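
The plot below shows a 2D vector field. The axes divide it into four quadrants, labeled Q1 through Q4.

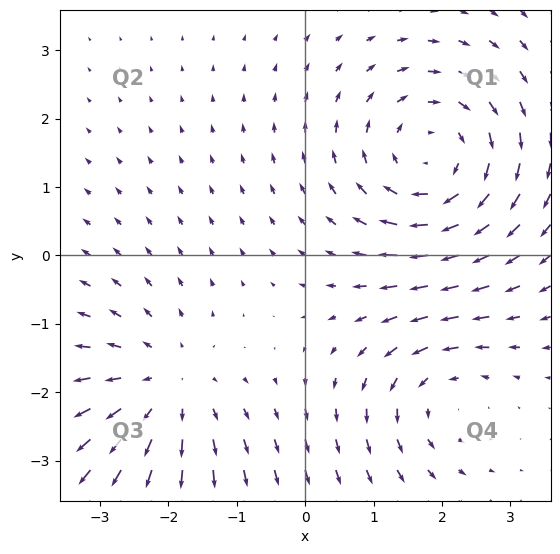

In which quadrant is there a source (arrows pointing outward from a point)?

Q3

The source sits at approximately (-2.0, -1.9), which lies in quadrant Q3. The divergence there is about +3, positive as expected for a source.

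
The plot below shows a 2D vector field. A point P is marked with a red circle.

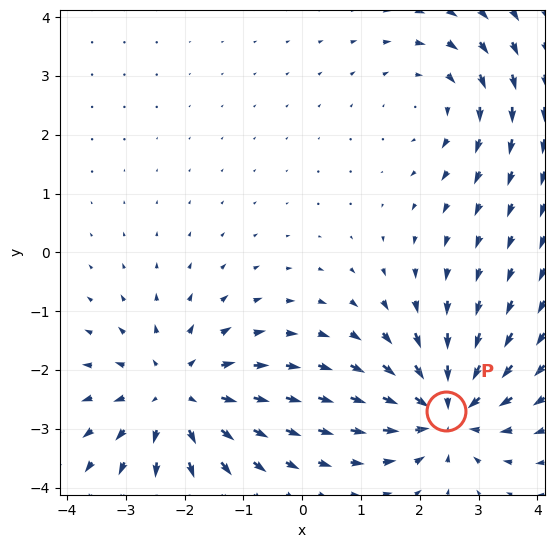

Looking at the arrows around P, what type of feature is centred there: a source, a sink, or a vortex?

sink

At P (2.4, -2.7) the arrows converge inward. Divergence about -4, curl ≈0 — negative divergence with near-zero curl is a sink.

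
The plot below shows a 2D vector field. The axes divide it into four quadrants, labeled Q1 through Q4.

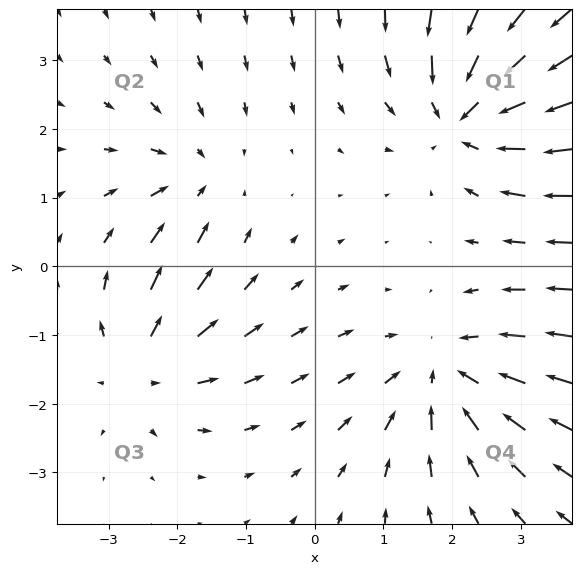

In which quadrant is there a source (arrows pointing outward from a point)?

The source sits at approximately (-2.5, -1.5), which lies in quadrant Q3. The divergence there is about +3, positive as expected for a source.

Q3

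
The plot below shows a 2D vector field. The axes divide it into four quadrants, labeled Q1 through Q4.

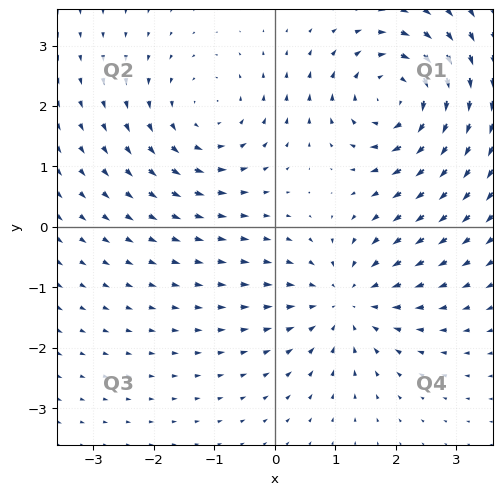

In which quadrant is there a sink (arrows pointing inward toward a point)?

The sink sits at approximately (1.2, -1.2), which lies in quadrant Q4. The divergence there is about -4, negative as expected for a sink.

Q4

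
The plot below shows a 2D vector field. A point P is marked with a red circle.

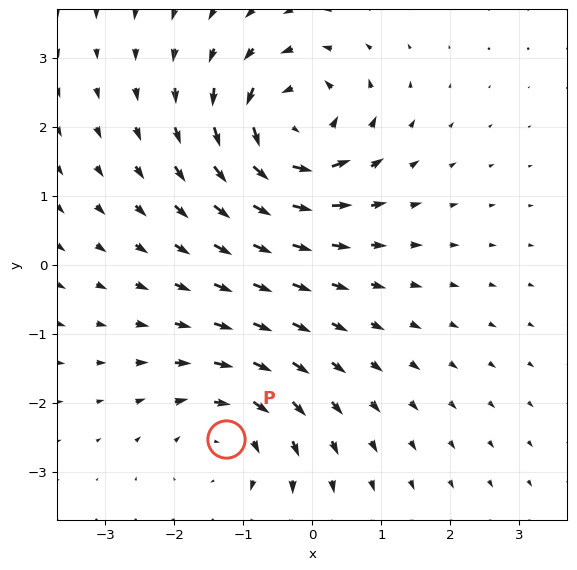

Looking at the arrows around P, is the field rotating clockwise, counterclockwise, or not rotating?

Near P at (-1.2, -2.5) the arrows circulate clockwise. The curl (z-component) there is about -3; negative curl means clockwise rotation.

clockwise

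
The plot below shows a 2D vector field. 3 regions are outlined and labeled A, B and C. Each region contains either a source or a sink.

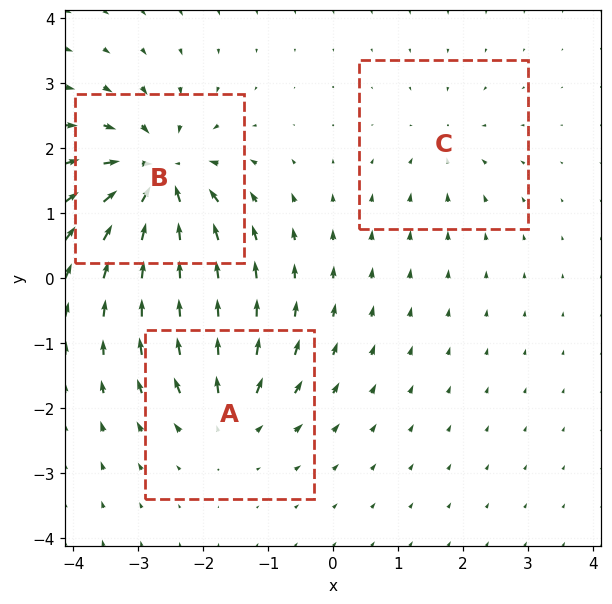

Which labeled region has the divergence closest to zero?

C

Divergence at each region's feature centre — A: about +4, B: about -7, C: about -2. Region C is closest to zero.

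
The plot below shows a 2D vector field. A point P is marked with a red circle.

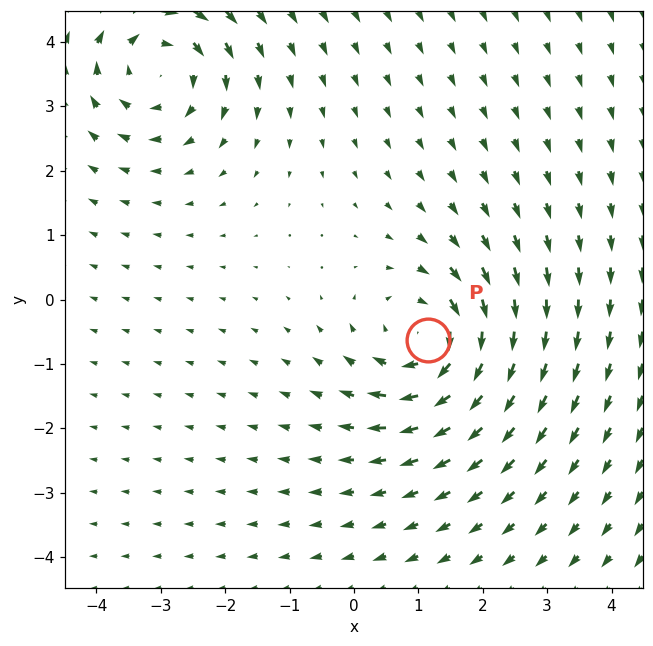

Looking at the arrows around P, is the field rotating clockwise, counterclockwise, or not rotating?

clockwise

Near P at (1.1, -0.6) the arrows circulate clockwise. The curl (z-component) there is about -5; negative curl means clockwise rotation.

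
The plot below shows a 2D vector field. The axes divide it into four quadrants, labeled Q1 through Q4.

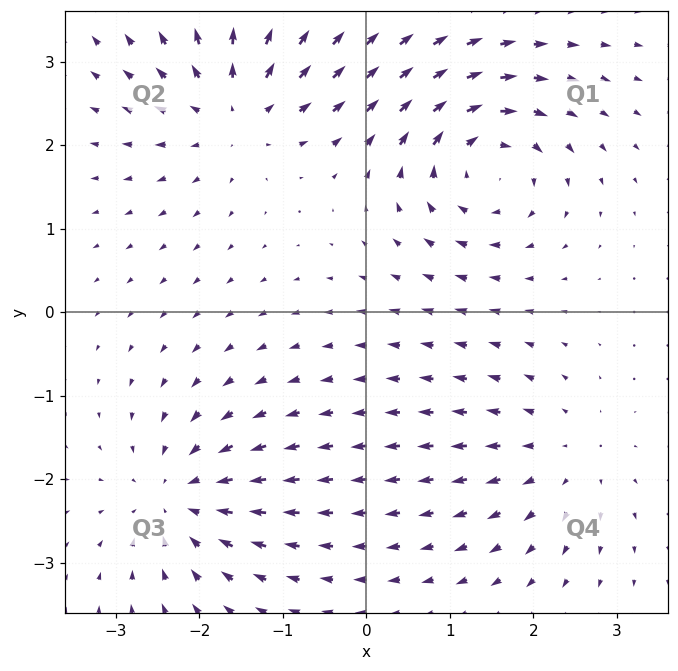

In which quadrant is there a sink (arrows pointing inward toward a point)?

The sink sits at approximately (-2.3, -2.2), which lies in quadrant Q3. The divergence there is about -6, negative as expected for a sink.

Q3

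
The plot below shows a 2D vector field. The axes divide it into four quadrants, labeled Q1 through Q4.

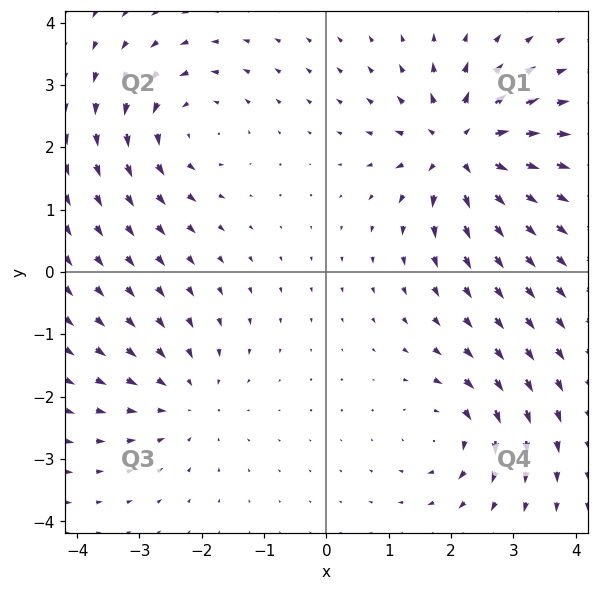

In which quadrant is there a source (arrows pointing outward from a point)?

Q1

The source sits at approximately (2.2, 2.0), which lies in quadrant Q1. The divergence there is about +6, positive as expected for a source.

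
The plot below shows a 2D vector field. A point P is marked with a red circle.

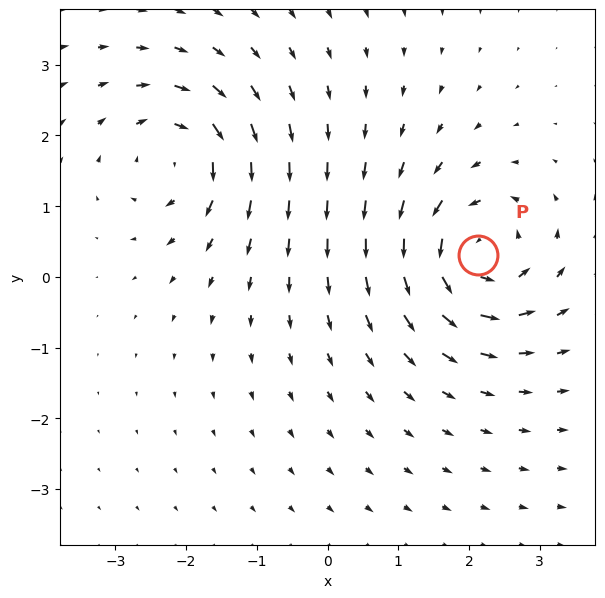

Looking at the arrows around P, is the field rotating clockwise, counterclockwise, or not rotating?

counterclockwise

Near P at (2.1, 0.3) the arrows circulate counterclockwise. The curl (z-component) there is about +6; positive curl means counterclockwise rotation.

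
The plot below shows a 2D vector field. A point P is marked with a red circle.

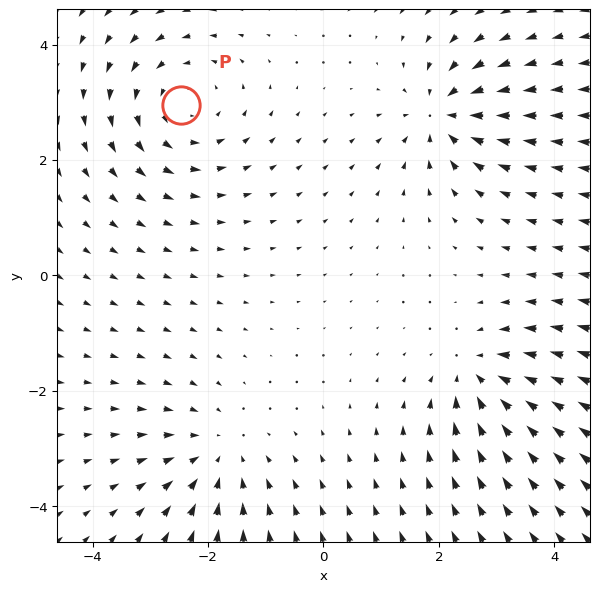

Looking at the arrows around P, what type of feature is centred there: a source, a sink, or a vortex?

At P (-2.5, 3.0) the arrows circulate counterclockwise. Divergence ≈0, curl about +3 — near-zero divergence with nonzero curl is a vortex.

vortex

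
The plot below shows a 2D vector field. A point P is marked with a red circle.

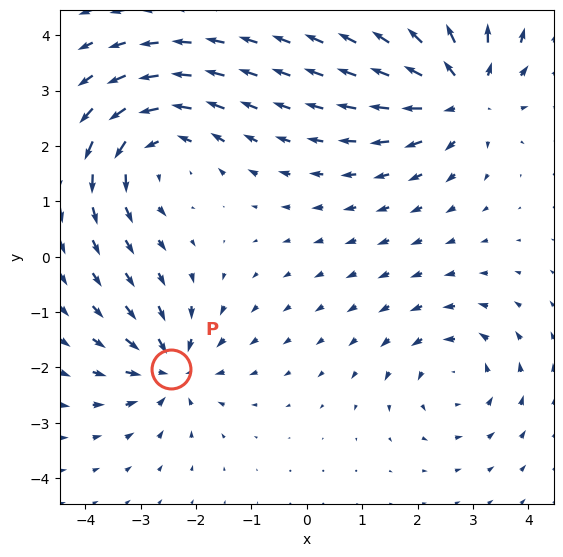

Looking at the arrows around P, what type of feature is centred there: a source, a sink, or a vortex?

At P (-2.4, -2.0) the arrows converge inward. Divergence about -5, curl ≈0 — negative divergence with near-zero curl is a sink.

sink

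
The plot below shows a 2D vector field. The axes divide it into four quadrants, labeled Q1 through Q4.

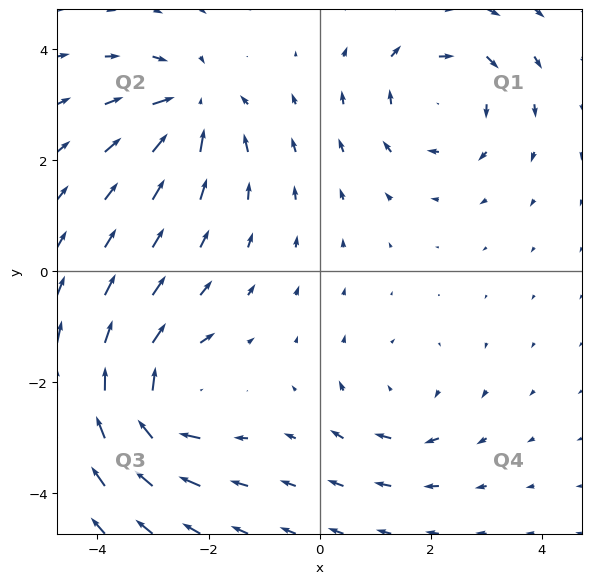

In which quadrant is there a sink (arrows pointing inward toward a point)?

Q2

The sink sits at approximately (-2.3, 3.0), which lies in quadrant Q2. The divergence there is about -5, negative as expected for a sink.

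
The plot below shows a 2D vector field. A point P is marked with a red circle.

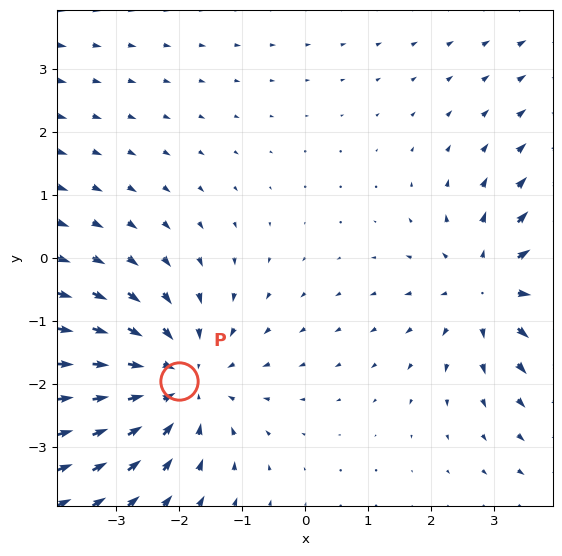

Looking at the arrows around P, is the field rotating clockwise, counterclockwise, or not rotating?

not rotating

Near P at (-2.0, -2.0) the arrows show no circulation. The curl there is ≈0.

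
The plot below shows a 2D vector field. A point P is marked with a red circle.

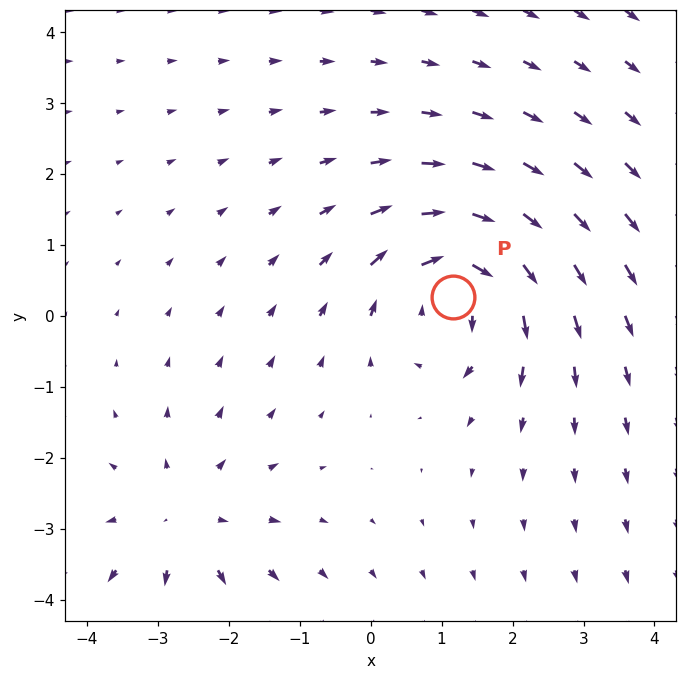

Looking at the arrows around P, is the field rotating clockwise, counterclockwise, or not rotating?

clockwise

Near P at (1.2, 0.3) the arrows circulate clockwise. The curl (z-component) there is about -5; negative curl means clockwise rotation.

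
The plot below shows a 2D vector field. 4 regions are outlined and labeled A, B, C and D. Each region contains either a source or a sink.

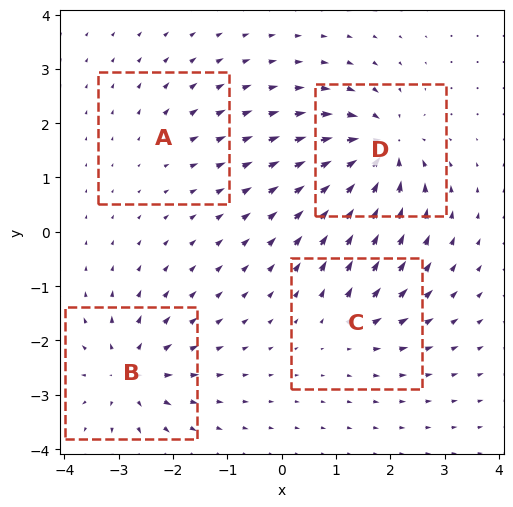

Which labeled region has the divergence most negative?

Divergence at each region's feature centre — A: about +3, B: about +6, C: about +4, D: about -8. Region D is most negative.

D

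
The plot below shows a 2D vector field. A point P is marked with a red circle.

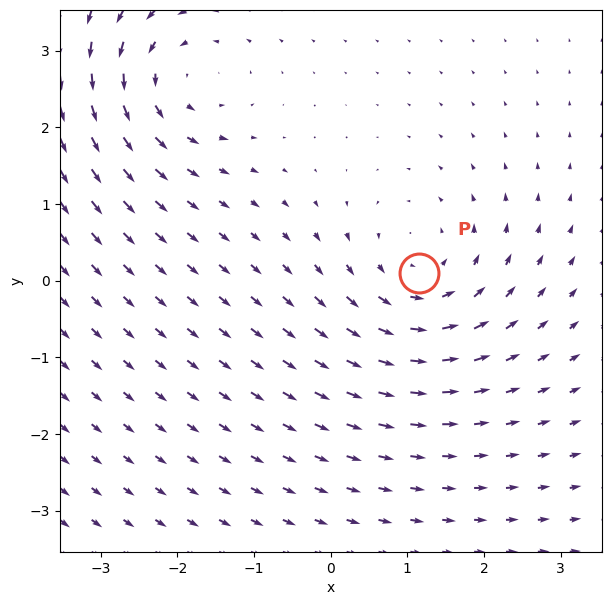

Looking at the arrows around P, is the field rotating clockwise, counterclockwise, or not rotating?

counterclockwise

Near P at (1.2, 0.1) the arrows circulate counterclockwise. The curl (z-component) there is about +3; positive curl means counterclockwise rotation.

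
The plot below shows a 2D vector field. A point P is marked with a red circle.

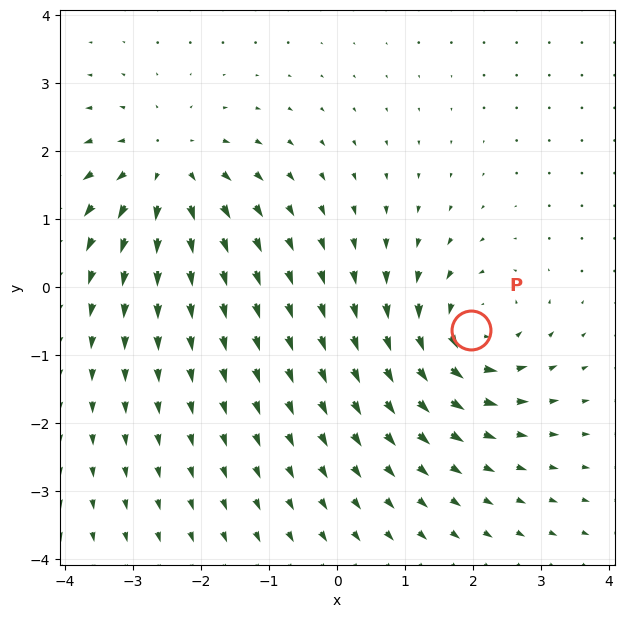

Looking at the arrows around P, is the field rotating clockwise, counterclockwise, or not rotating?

counterclockwise

Near P at (2.0, -0.6) the arrows circulate counterclockwise. The curl (z-component) there is about +4; positive curl means counterclockwise rotation.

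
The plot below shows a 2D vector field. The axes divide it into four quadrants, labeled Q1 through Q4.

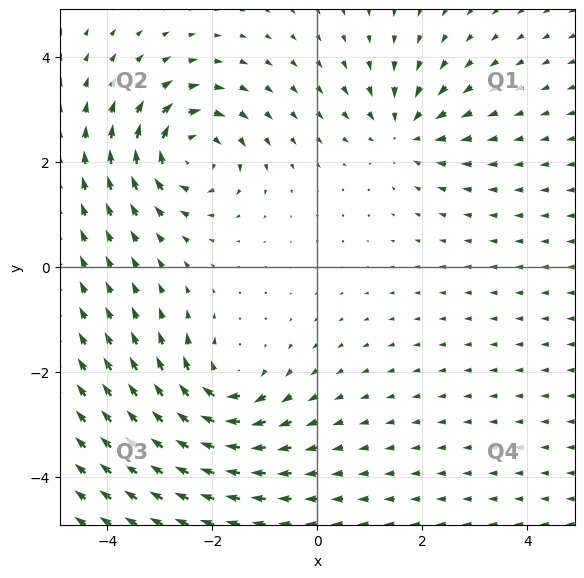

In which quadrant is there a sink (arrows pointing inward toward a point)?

Q1

The sink sits at approximately (1.7, 2.6), which lies in quadrant Q1. The divergence there is about -4, negative as expected for a sink.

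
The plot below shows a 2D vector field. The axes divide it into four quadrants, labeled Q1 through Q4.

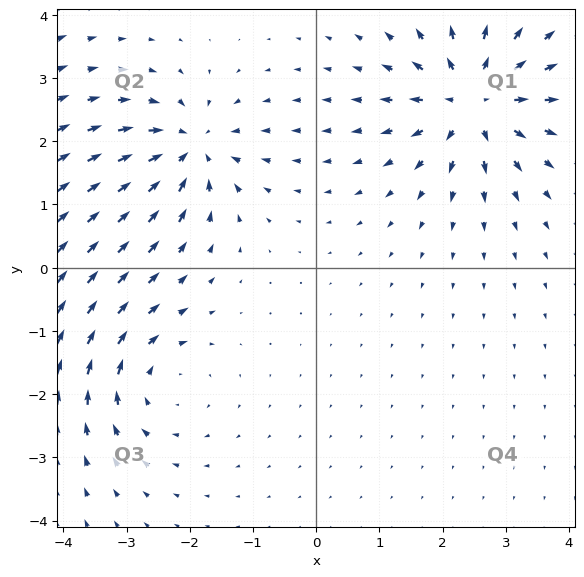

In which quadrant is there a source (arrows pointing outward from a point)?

Q1

The source sits at approximately (2.5, 2.6), which lies in quadrant Q1. The divergence there is about +5, positive as expected for a source.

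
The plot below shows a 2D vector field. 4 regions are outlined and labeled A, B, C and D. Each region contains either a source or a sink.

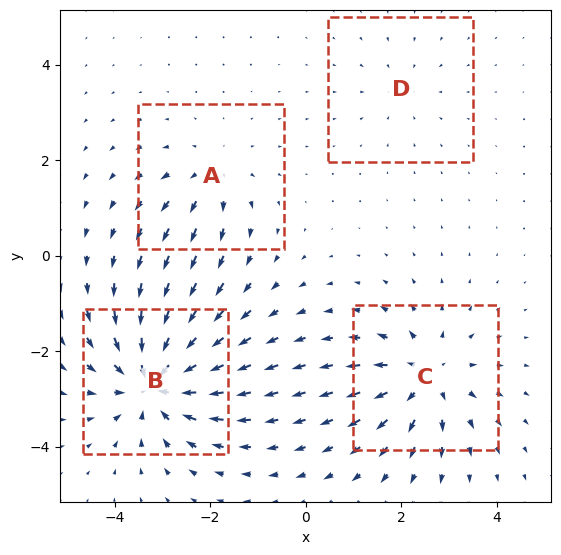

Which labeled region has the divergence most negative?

B

Divergence at each region's feature centre — A: about +4, B: about -8, C: about +6, D: about -2. Region B is most negative.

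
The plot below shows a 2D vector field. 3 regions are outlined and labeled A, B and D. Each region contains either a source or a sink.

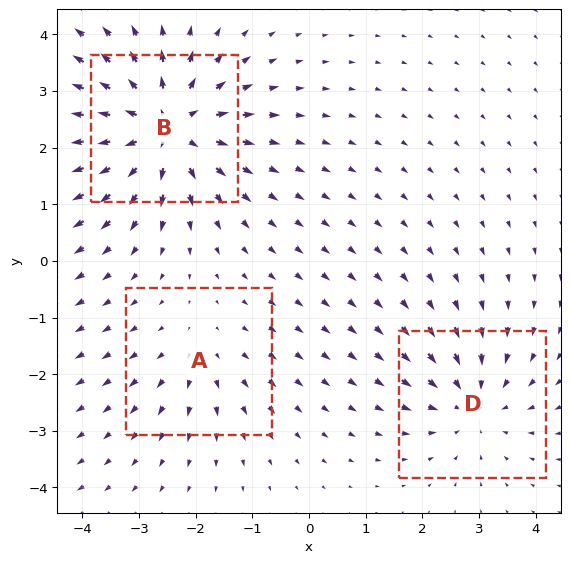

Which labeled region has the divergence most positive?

Divergence at each region's feature centre — A: about +2, B: about +5, D: about -3. Region B is most positive.

B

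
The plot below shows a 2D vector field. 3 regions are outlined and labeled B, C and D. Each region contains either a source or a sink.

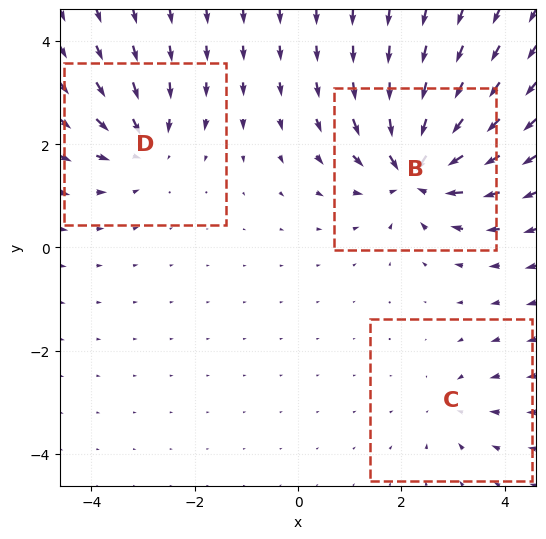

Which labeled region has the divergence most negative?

B

Divergence at each region's feature centre — B: about -6, C: about -2, D: about -4. Region B is most negative.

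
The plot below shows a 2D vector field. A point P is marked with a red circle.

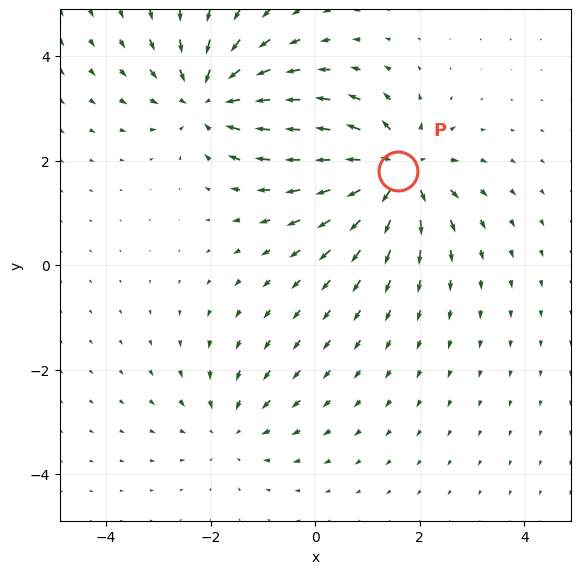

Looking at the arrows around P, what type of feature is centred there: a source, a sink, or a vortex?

source

At P (1.6, 1.8) the arrows spread outward. Divergence about +6, curl ≈0 — positive divergence with near-zero curl is a source.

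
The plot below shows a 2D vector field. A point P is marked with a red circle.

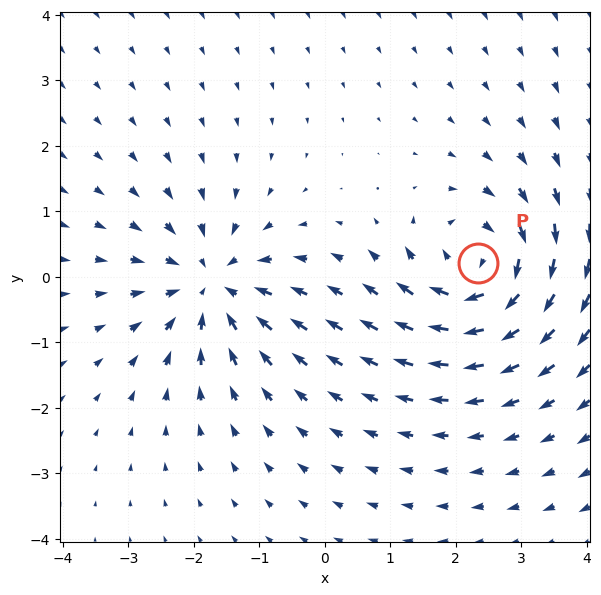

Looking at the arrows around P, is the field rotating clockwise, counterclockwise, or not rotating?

Near P at (2.3, 0.2) the arrows circulate clockwise. The curl (z-component) there is about -4; negative curl means clockwise rotation.

clockwise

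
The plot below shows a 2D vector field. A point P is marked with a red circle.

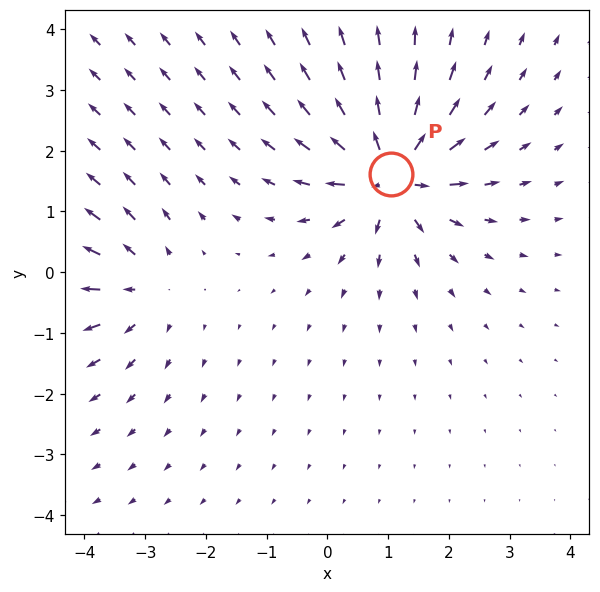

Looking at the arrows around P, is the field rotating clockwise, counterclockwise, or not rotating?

Near P at (1.0, 1.6) the arrows show no circulation. The curl there is ≈0.

not rotating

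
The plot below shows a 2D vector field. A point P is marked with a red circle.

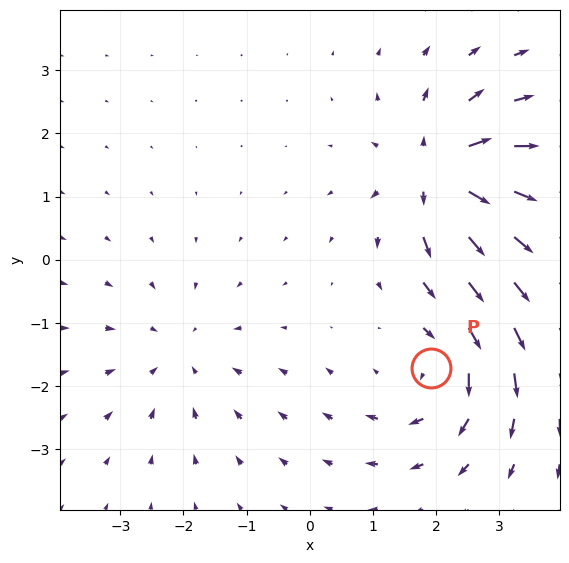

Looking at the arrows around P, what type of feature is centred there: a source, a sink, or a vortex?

At P (1.9, -1.7) the arrows circulate clockwise. Divergence ≈0, curl about -4 — near-zero divergence with nonzero curl is a vortex.

vortex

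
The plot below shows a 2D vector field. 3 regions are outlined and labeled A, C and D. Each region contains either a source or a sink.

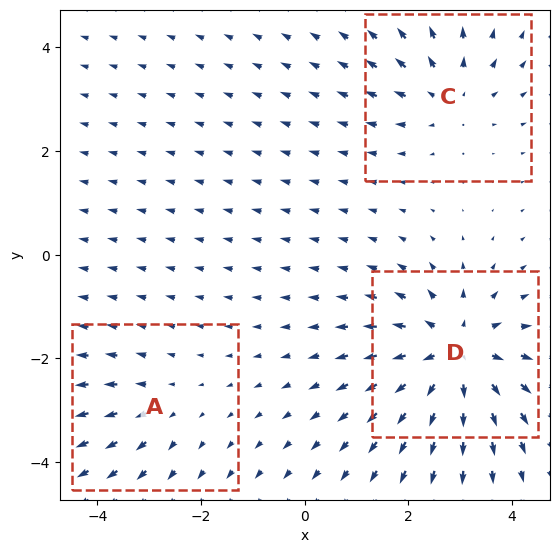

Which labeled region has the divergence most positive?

D

Divergence at each region's feature centre — A: about +2, C: about +3, D: about +5. Region D is most positive.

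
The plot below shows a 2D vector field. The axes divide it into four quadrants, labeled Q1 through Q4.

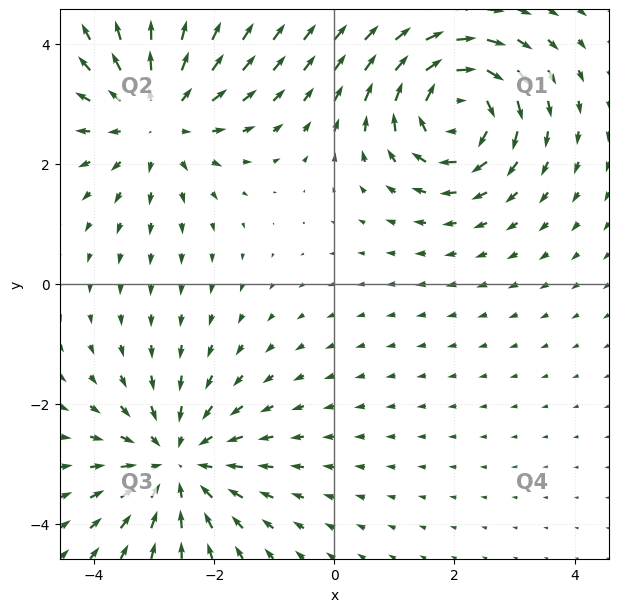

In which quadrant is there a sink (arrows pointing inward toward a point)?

Q3

The sink sits at approximately (-2.6, -3.0), which lies in quadrant Q3. The divergence there is about -4, negative as expected for a sink.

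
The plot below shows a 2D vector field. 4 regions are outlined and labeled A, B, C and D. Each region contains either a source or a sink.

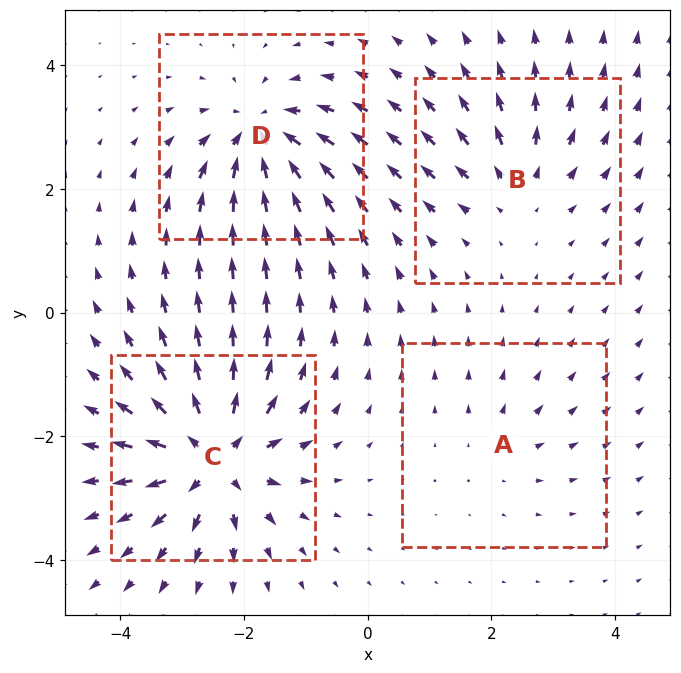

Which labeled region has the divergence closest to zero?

A

Divergence at each region's feature centre — A: about +2, B: about +4, C: about +8, D: about -6. Region A is closest to zero.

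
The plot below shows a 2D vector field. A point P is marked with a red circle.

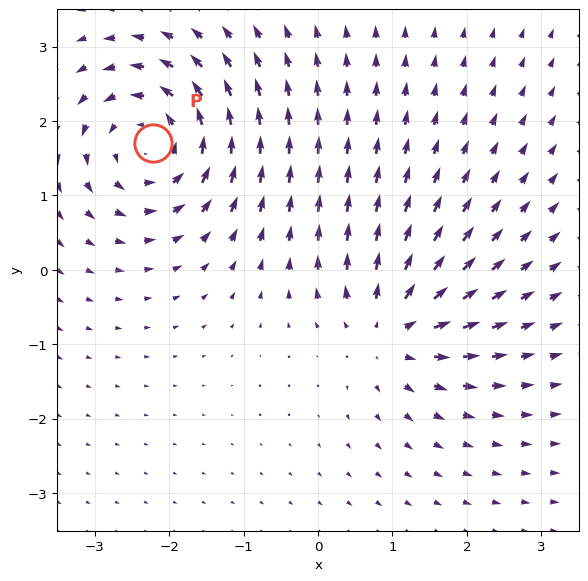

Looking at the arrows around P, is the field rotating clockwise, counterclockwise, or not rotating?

counterclockwise

Near P at (-2.2, 1.7) the arrows circulate counterclockwise. The curl (z-component) there is about +5; positive curl means counterclockwise rotation.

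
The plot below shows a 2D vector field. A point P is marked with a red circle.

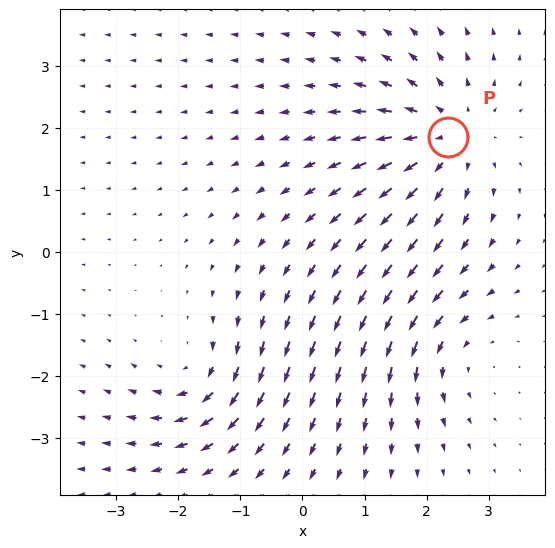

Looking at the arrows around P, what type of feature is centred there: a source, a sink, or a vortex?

At P (2.3, 1.9) the arrows spread outward. Divergence about +4, curl ≈0 — positive divergence with near-zero curl is a source.

source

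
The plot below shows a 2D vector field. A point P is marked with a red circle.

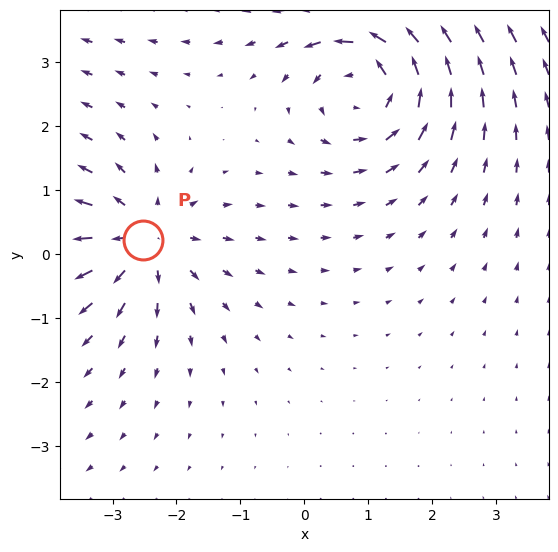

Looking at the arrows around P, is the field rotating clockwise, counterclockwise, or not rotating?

Near P at (-2.5, 0.2) the arrows show no circulation. The curl there is ≈0.

not rotating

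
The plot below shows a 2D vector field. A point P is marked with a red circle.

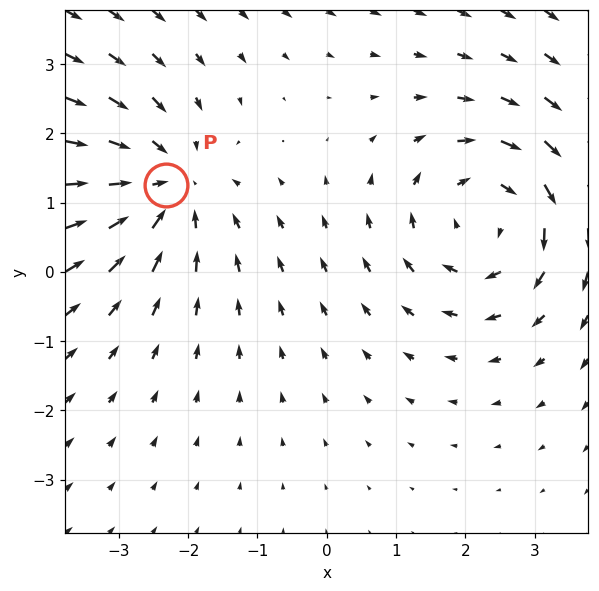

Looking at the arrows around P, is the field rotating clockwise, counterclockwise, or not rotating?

not rotating

Near P at (-2.3, 1.3) the arrows show no circulation. The curl there is ≈0.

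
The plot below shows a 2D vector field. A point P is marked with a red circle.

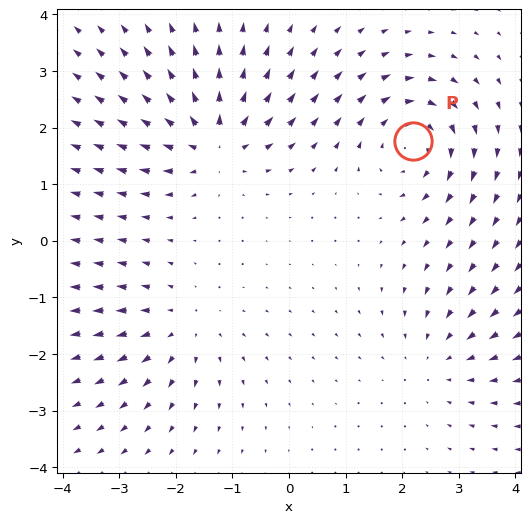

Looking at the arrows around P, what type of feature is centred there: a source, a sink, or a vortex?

At P (2.2, 1.8) the arrows circulate clockwise. Divergence ≈0, curl about -5 — near-zero divergence with nonzero curl is a vortex.

vortex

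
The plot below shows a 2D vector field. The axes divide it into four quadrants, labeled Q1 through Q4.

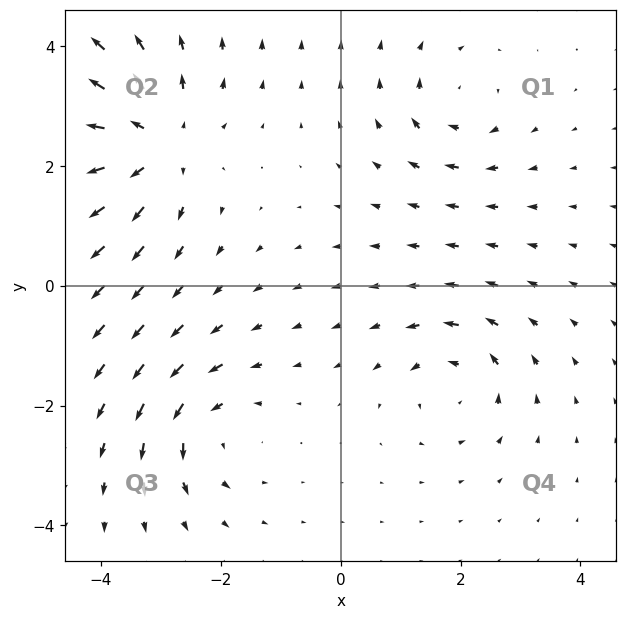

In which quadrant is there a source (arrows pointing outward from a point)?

Q2

The source sits at approximately (-3.1, 2.4), which lies in quadrant Q2. The divergence there is about +4, positive as expected for a source.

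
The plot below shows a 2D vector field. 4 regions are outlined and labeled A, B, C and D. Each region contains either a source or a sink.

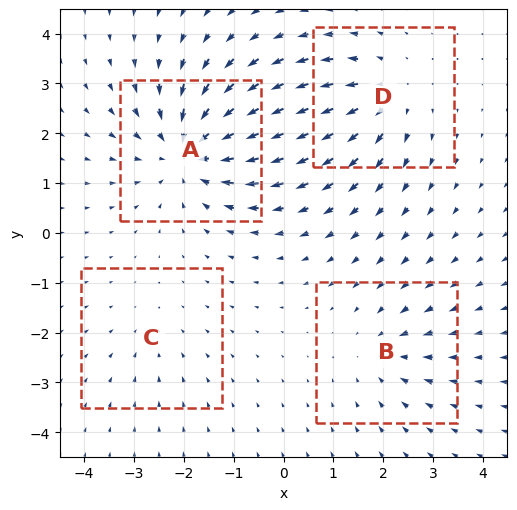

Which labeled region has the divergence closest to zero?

Divergence at each region's feature centre — A: about -6, B: about -3, C: about -2, D: about +4. Region C is closest to zero.

C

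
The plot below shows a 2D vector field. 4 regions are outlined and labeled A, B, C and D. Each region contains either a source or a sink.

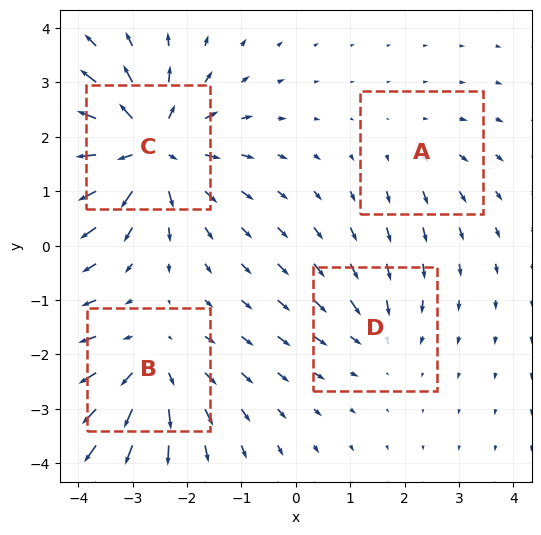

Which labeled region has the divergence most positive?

Divergence at each region's feature centre — A: about +2, B: about +5, C: about +7, D: about -3. Region C is most positive.

C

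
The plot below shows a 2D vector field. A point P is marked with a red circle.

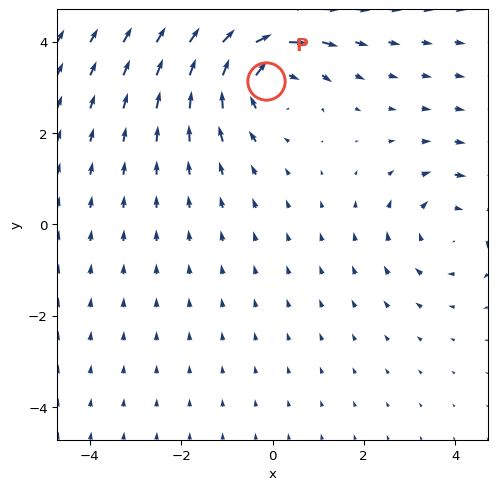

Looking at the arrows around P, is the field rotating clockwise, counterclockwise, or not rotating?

Near P at (-0.2, 3.1) the arrows circulate clockwise. The curl (z-component) there is about -4; negative curl means clockwise rotation.

clockwise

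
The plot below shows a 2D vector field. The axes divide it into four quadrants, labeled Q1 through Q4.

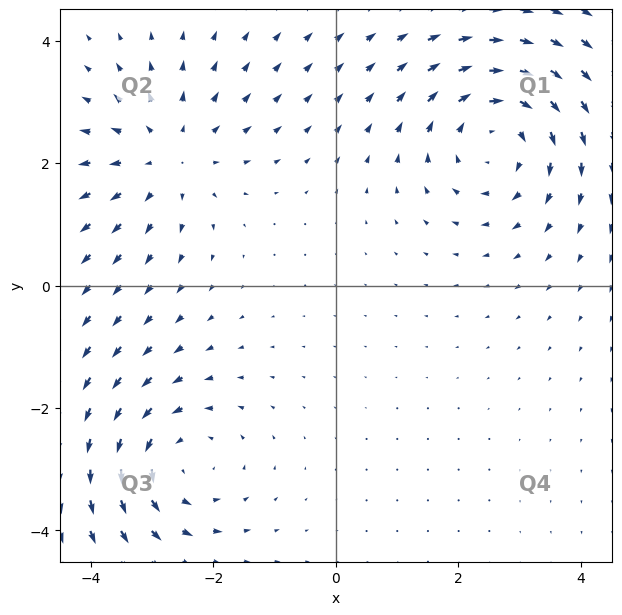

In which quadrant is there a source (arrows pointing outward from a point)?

Q2

The source sits at approximately (-2.7, 2.1), which lies in quadrant Q2. The divergence there is about +3, positive as expected for a source.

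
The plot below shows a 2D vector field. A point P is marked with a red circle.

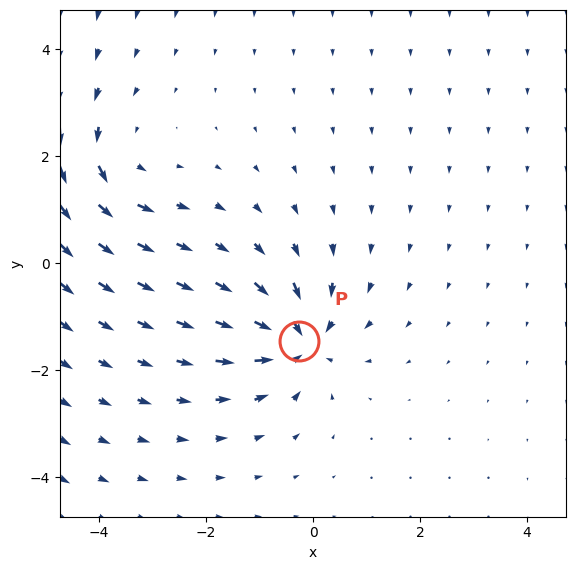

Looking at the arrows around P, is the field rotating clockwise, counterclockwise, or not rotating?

not rotating

Near P at (-0.3, -1.4) the arrows show no circulation. The curl there is ≈0.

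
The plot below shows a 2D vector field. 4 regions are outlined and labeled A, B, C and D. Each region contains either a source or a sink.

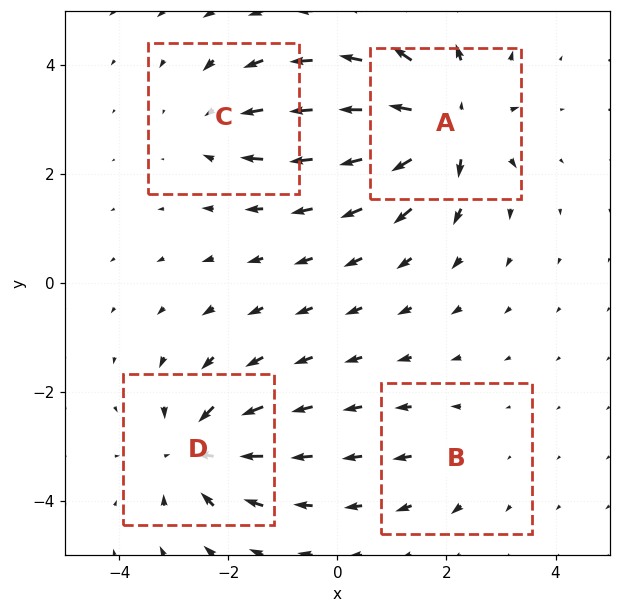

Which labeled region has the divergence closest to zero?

B

Divergence at each region's feature centre — A: about +8, B: about +2, C: about -4, D: about -6. Region B is closest to zero.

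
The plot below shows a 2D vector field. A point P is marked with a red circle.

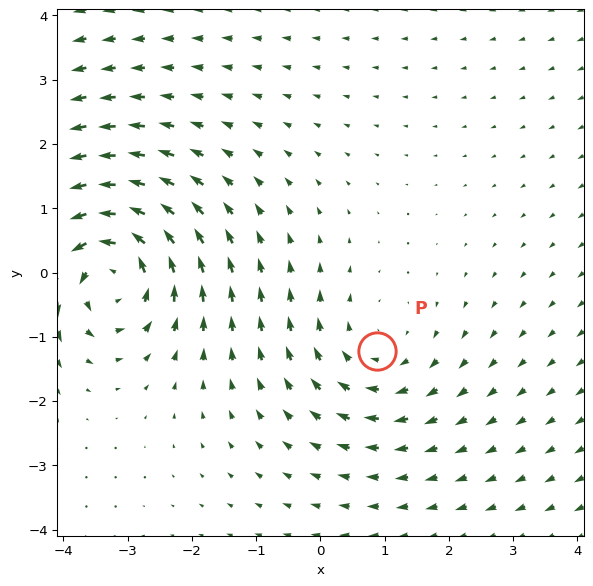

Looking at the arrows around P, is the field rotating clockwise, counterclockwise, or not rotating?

clockwise

Near P at (0.9, -1.2) the arrows circulate clockwise. The curl (z-component) there is about -2; negative curl means clockwise rotation.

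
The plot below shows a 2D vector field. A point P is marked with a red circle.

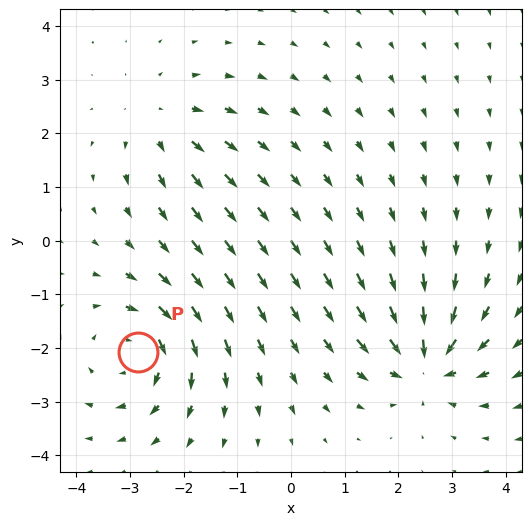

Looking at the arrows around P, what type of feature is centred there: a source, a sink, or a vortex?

At P (-2.9, -2.1) the arrows circulate clockwise. Divergence ≈0, curl about -4 — near-zero divergence with nonzero curl is a vortex.

vortex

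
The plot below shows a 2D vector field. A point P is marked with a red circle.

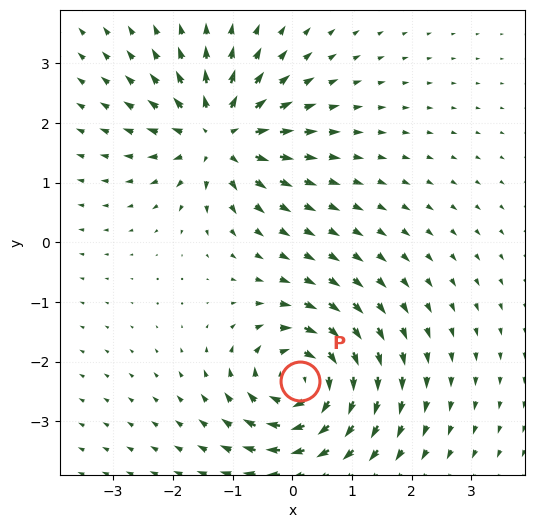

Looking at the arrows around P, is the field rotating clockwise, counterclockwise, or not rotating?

clockwise

Near P at (0.1, -2.3) the arrows circulate clockwise. The curl (z-component) there is about -5; negative curl means clockwise rotation.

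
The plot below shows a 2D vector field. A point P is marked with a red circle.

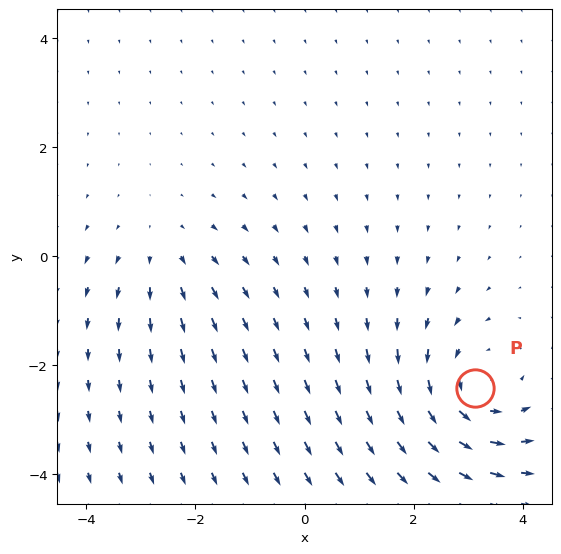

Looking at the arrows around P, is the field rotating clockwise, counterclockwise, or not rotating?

Near P at (3.1, -2.4) the arrows circulate counterclockwise. The curl (z-component) there is about +4; positive curl means counterclockwise rotation.

counterclockwise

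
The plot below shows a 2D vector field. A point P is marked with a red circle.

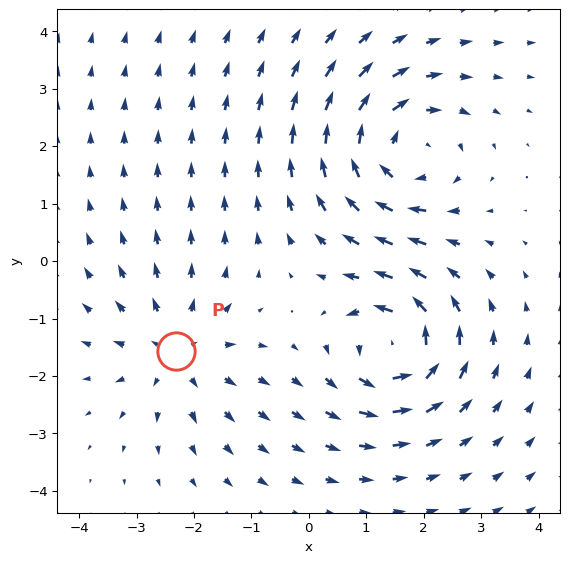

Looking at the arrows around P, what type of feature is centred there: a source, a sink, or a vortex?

source

At P (-2.3, -1.6) the arrows spread outward. Divergence about +3, curl ≈0 — positive divergence with near-zero curl is a source.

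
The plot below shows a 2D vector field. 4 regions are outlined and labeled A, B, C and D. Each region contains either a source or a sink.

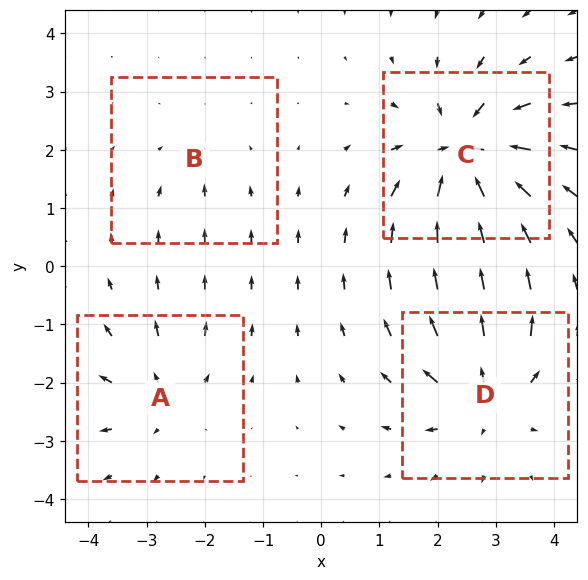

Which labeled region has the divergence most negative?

Divergence at each region's feature centre — A: about +4, B: about -2, C: about -8, D: about +6. Region C is most negative.

C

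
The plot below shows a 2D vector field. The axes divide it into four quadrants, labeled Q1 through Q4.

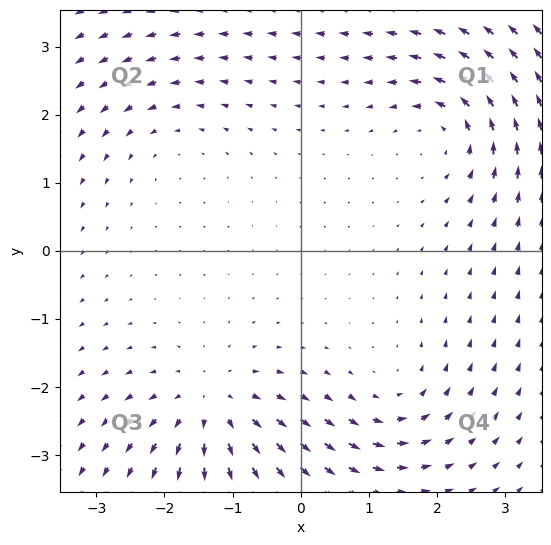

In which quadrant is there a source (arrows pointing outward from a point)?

The source sits at approximately (-1.3, -2.3), which lies in quadrant Q3. The divergence there is about +5, positive as expected for a source.

Q3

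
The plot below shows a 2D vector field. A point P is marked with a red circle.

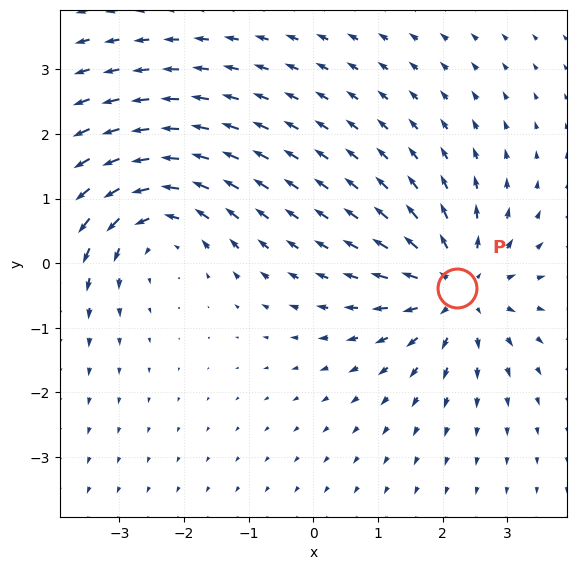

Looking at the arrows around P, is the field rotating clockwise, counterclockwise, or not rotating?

Near P at (2.2, -0.4) the arrows show no circulation. The curl there is ≈0.

not rotating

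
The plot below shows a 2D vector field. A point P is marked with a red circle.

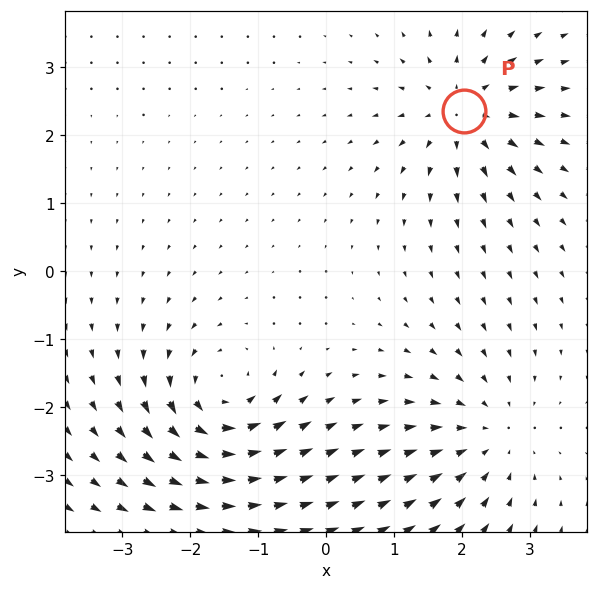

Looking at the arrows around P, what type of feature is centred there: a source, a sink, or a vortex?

At P (2.0, 2.4) the arrows spread outward. Divergence about +6, curl ≈0 — positive divergence with near-zero curl is a source.

source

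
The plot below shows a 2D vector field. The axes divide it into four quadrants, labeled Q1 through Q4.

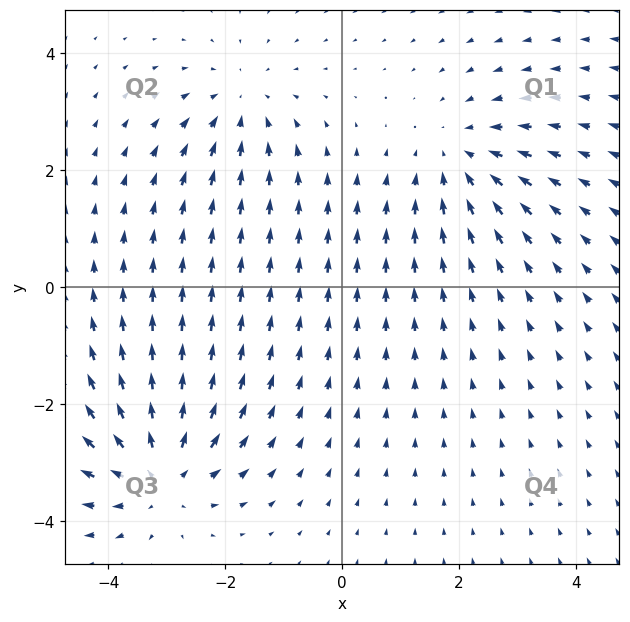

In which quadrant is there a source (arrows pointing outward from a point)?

Q3

The source sits at approximately (-3.1, -3.2), which lies in quadrant Q3. The divergence there is about +4, positive as expected for a source.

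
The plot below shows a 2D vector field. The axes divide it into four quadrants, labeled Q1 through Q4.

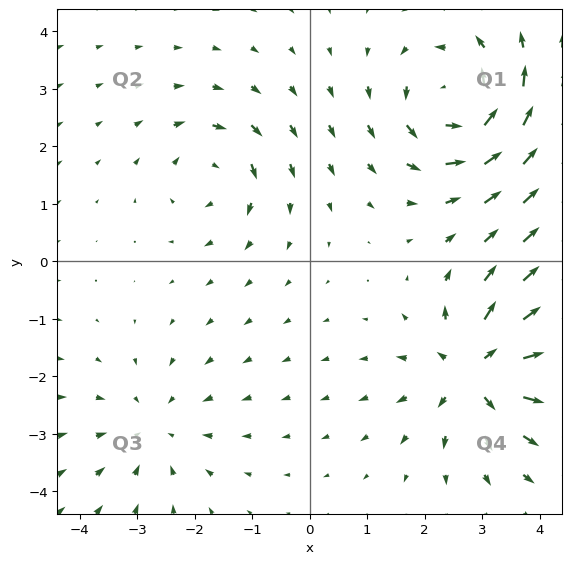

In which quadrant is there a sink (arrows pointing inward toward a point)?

The sink sits at approximately (-2.7, -2.9), which lies in quadrant Q3. The divergence there is about -3, negative as expected for a sink.

Q3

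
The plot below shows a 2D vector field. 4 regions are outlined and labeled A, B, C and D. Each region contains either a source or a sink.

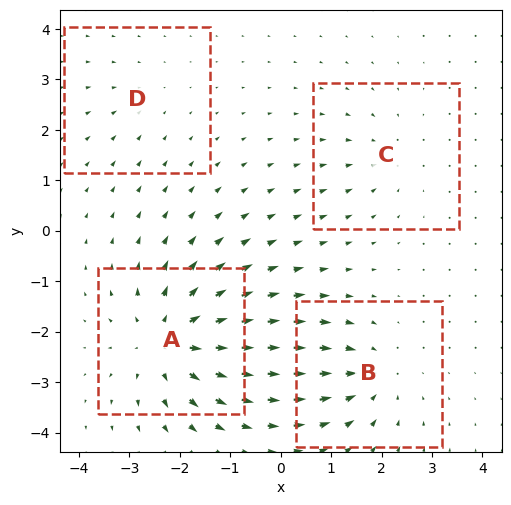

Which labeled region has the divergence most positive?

A

Divergence at each region's feature centre — A: about +7, B: about -4, C: about -3, D: about -2. Region A is most positive.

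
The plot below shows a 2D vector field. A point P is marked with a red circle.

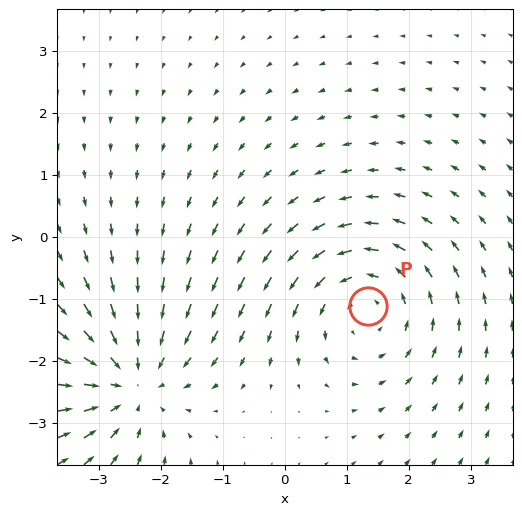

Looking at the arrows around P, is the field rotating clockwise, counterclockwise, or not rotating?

Near P at (1.3, -1.1) the arrows circulate counterclockwise. The curl (z-component) there is about +4; positive curl means counterclockwise rotation.

counterclockwise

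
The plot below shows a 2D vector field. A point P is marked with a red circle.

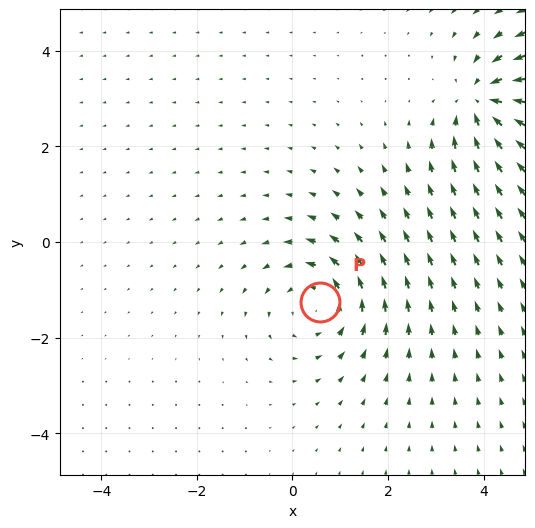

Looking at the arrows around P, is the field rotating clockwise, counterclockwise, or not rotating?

counterclockwise

Near P at (0.6, -1.3) the arrows circulate counterclockwise. The curl (z-component) there is about +2; positive curl means counterclockwise rotation.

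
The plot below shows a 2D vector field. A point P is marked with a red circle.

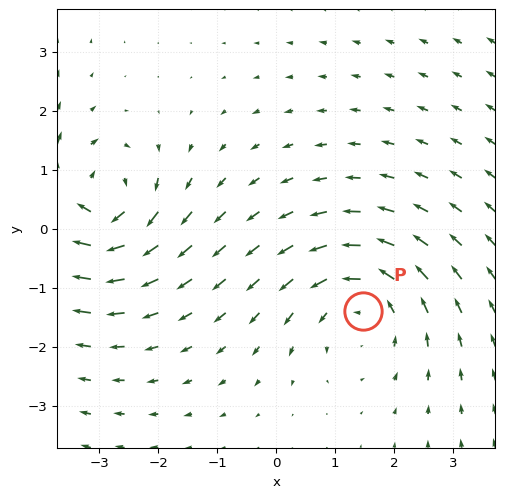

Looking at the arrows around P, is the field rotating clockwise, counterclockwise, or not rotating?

counterclockwise

Near P at (1.5, -1.4) the arrows circulate counterclockwise. The curl (z-component) there is about +4; positive curl means counterclockwise rotation.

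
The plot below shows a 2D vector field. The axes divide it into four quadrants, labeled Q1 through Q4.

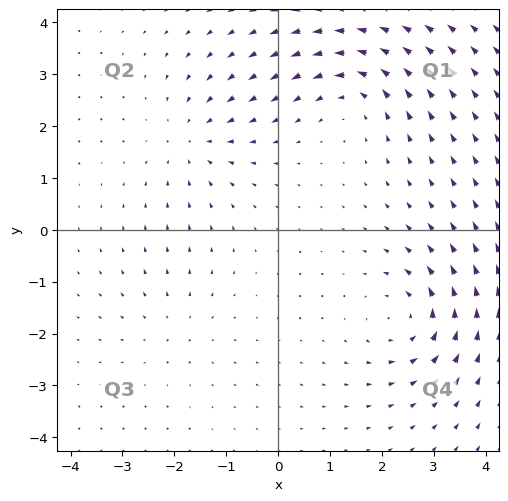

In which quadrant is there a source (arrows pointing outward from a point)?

Q3

The source sits at approximately (-2.0, -2.0), which lies in quadrant Q3. The divergence there is about +2, positive as expected for a source.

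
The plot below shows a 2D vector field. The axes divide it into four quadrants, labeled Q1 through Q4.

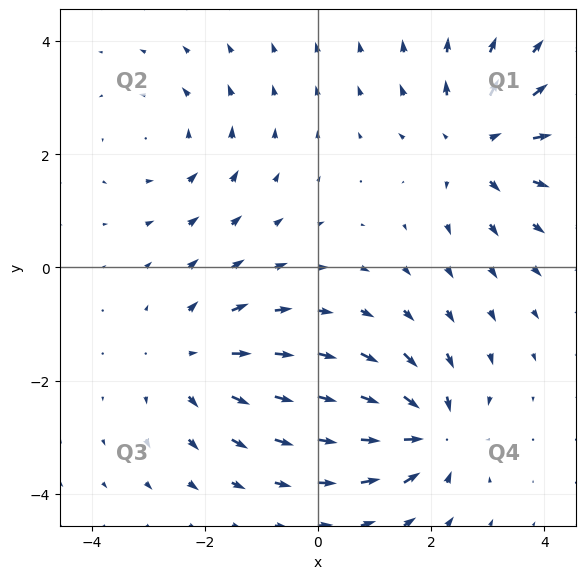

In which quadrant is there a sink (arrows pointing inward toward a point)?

Q4

The sink sits at approximately (2.0, -2.9), which lies in quadrant Q4. The divergence there is about -5, negative as expected for a sink.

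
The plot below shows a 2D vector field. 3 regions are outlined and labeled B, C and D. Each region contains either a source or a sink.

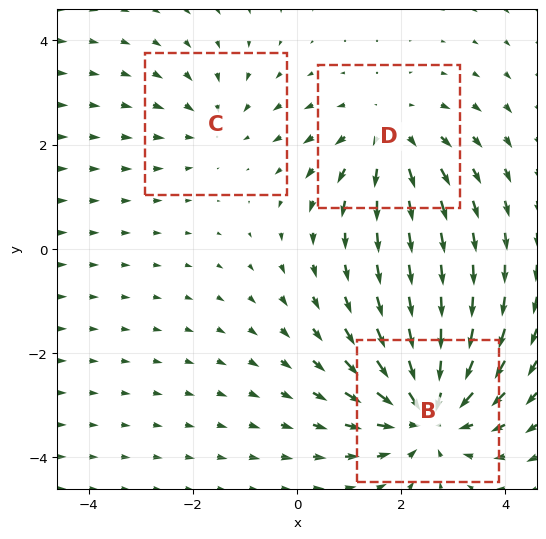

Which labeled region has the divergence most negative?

Divergence at each region's feature centre — B: about -4, C: about -2, D: about +3. Region B is most negative.

B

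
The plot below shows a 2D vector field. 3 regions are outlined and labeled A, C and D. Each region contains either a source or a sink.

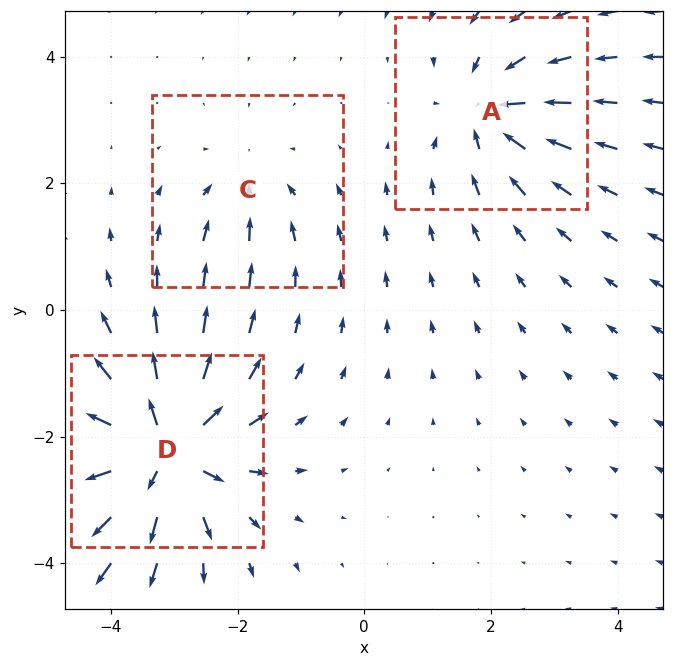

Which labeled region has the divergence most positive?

Divergence at each region's feature centre — A: about -4, C: about -2, D: about +7. Region D is most positive.

D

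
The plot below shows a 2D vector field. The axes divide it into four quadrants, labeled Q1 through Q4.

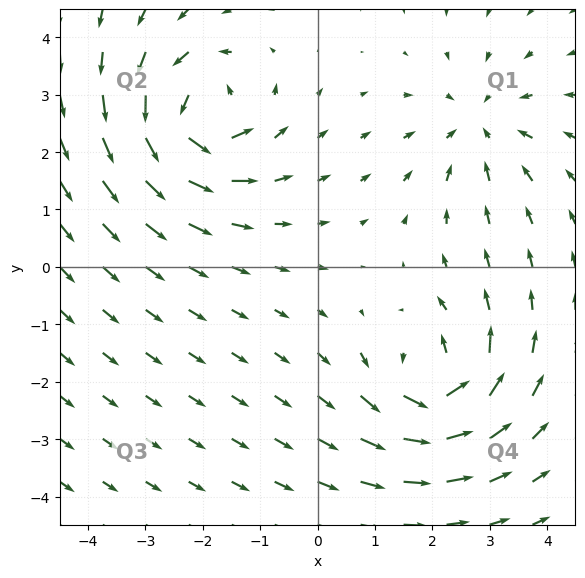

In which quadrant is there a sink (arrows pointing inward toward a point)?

The sink sits at approximately (2.8, 2.5), which lies in quadrant Q1. The divergence there is about -4, negative as expected for a sink.

Q1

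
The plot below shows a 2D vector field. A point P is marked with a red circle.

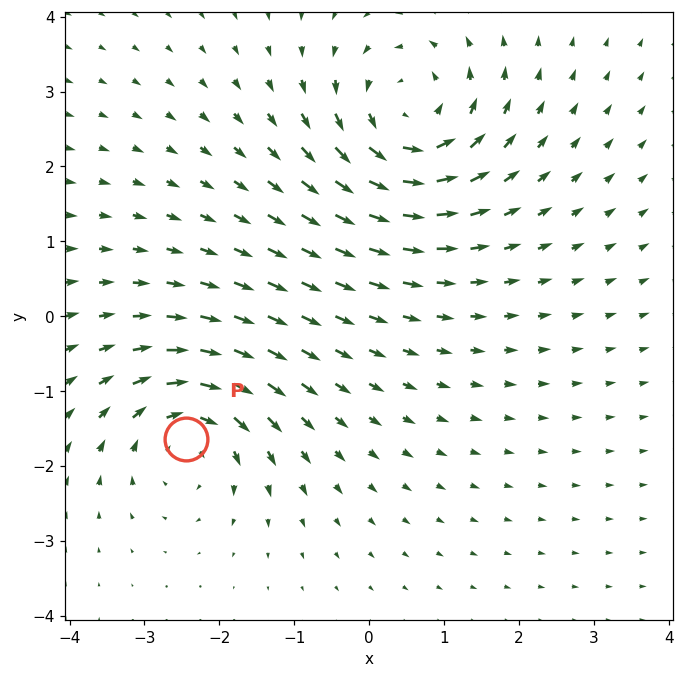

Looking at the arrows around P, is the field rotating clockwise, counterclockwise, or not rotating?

Near P at (-2.4, -1.6) the arrows circulate clockwise. The curl (z-component) there is about -5; negative curl means clockwise rotation.

clockwise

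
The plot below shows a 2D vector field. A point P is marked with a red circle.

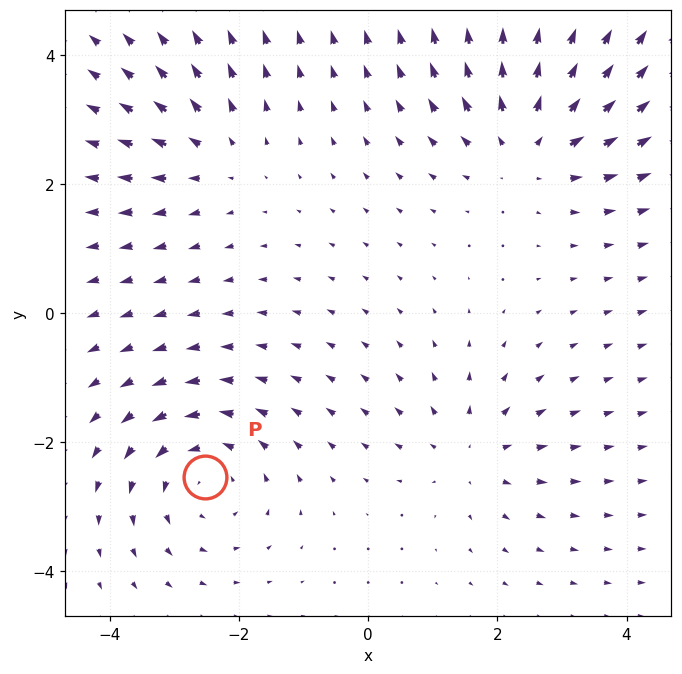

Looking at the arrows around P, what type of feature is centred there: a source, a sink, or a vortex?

At P (-2.5, -2.5) the arrows circulate counterclockwise. Divergence ≈0, curl about +4 — near-zero divergence with nonzero curl is a vortex.

vortex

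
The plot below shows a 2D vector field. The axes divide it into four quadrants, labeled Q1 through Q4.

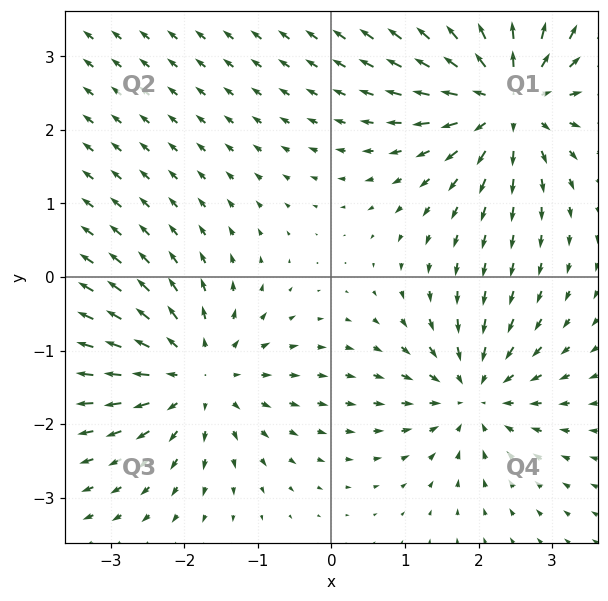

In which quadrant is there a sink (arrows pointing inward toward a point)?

Q4

The sink sits at approximately (1.9, -1.6), which lies in quadrant Q4. The divergence there is about -5, negative as expected for a sink.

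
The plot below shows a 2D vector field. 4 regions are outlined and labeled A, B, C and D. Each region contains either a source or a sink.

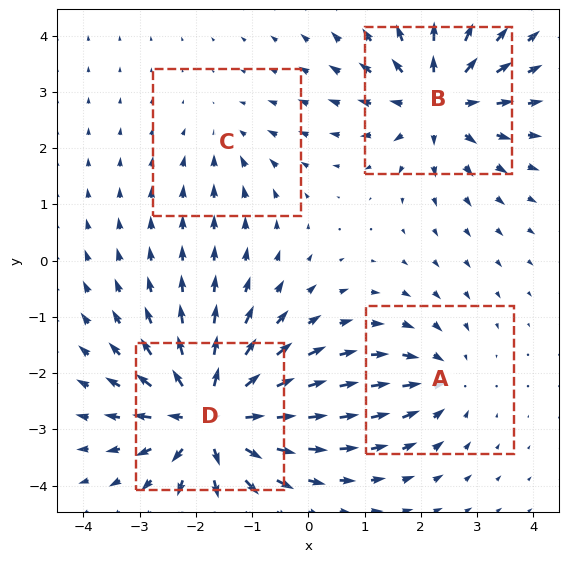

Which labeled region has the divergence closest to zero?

Divergence at each region's feature centre — A: about -4, B: about +6, C: about -2, D: about +8. Region C is closest to zero.

C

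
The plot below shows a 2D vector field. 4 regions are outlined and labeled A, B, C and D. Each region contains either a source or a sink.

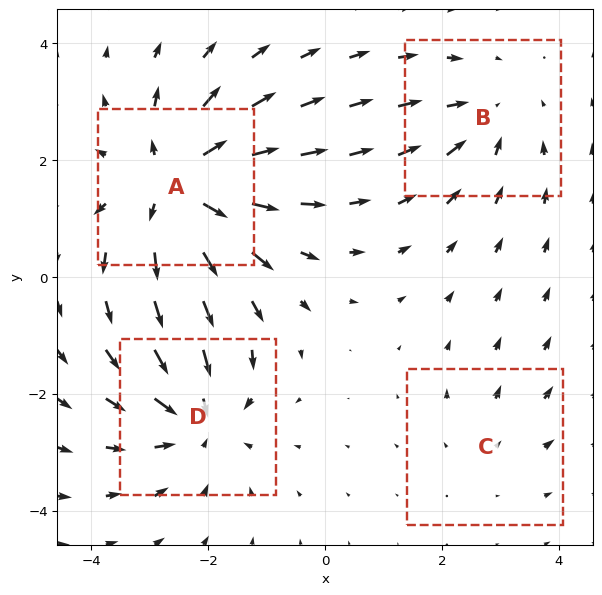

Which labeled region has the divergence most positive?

A

Divergence at each region's feature centre — A: about +7, B: about -3, C: about +2, D: about -5. Region A is most positive.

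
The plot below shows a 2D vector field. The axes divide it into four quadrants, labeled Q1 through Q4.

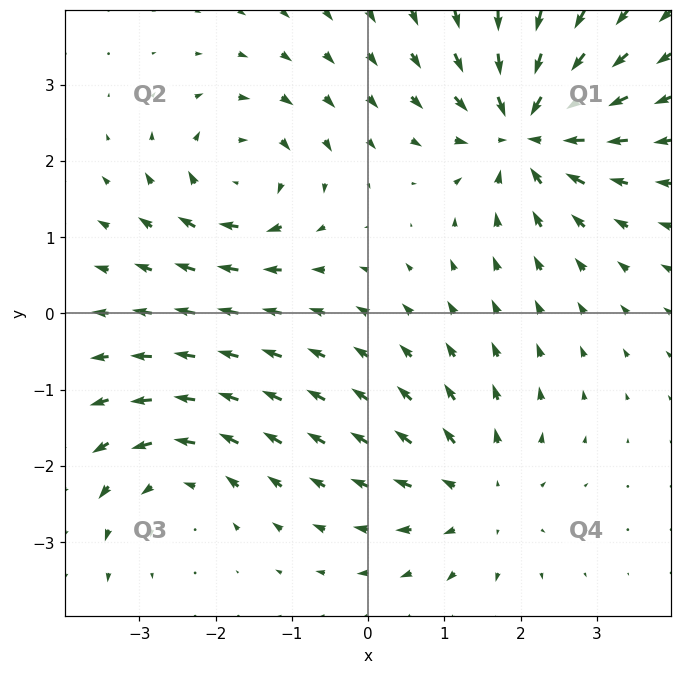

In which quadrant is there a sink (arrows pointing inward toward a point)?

The sink sits at approximately (2.1, 2.4), which lies in quadrant Q1. The divergence there is about -6, negative as expected for a sink.

Q1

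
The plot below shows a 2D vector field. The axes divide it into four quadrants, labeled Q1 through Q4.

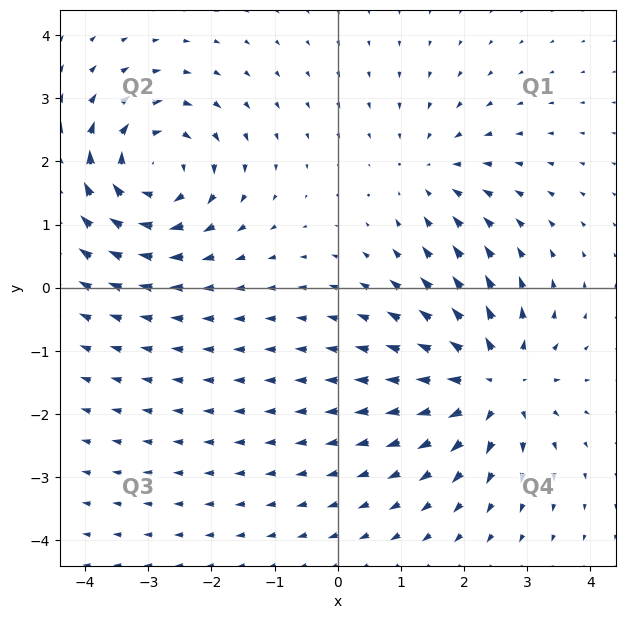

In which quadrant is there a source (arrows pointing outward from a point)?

Q4

The source sits at approximately (2.5, -1.5), which lies in quadrant Q4. The divergence there is about +6, positive as expected for a source.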